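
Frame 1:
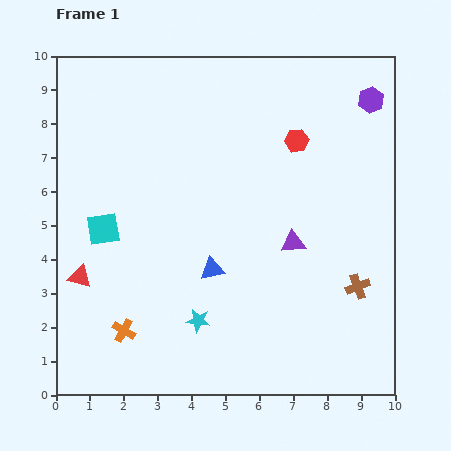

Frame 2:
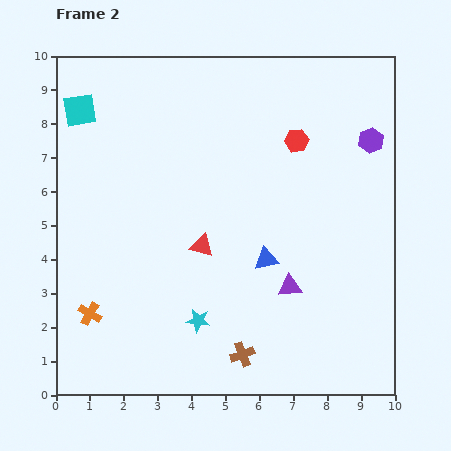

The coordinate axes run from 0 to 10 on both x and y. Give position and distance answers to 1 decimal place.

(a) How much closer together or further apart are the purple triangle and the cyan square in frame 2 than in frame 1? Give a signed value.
+2.5

Distance in frame 1: 5.6. Distance in frame 2: 8.1.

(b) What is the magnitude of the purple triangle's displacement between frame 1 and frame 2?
1.3

The purple triangle moved from (7.0, 4.5) to (6.9, 3.2), a distance of √(0.1² + 1.3²) ≈ 1.3.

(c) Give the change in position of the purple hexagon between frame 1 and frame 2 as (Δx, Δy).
(0.0, -1.2)

The purple hexagon was at (9.3, 8.7) in frame 1 and (9.3, 7.5) in frame 2.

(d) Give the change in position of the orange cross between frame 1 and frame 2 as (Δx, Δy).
(-1.0, 0.5)

The orange cross was at (2.0, 1.9) in frame 1 and (1.0, 2.4) in frame 2.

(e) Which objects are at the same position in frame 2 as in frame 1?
the red hexagon, the cyan star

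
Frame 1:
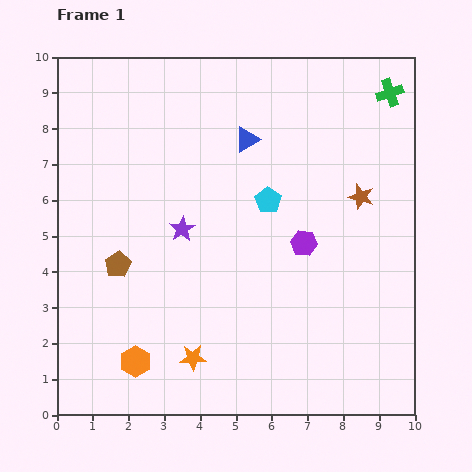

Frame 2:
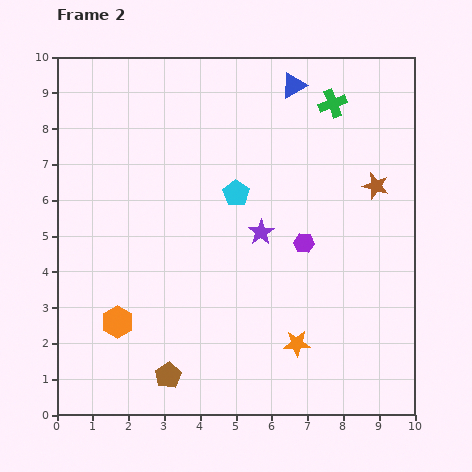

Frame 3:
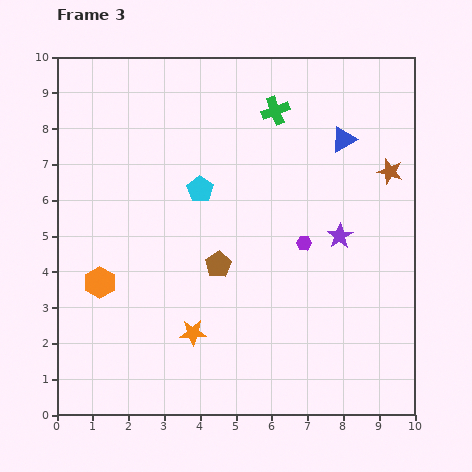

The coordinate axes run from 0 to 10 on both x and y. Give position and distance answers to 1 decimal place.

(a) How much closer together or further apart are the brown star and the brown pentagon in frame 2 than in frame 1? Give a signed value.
+0.8

Distance in frame 1: 7.1. Distance in frame 2: 7.9.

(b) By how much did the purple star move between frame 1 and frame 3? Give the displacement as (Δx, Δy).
(4.4, -0.2)

The purple star was at (3.5, 5.2) in frame 1 and (7.9, 5.0) in frame 3.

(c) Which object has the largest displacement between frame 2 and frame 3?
the brown pentagon

(moved 3.4; next 2.9)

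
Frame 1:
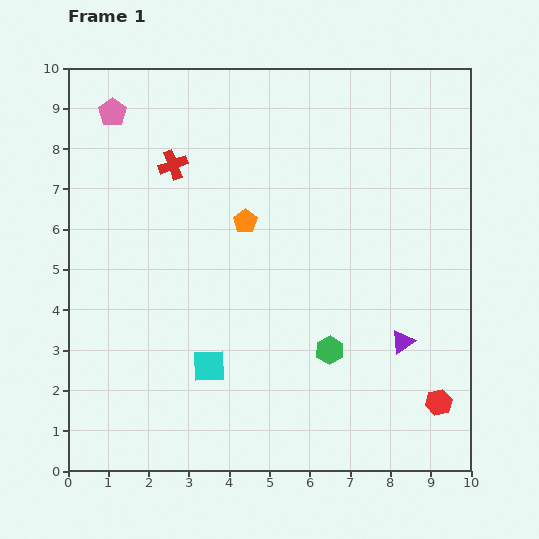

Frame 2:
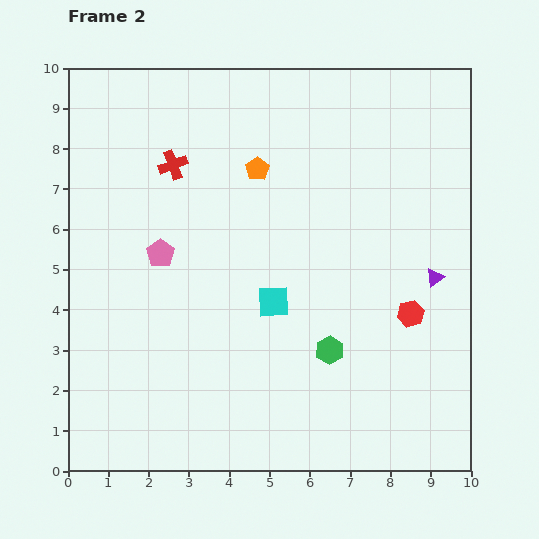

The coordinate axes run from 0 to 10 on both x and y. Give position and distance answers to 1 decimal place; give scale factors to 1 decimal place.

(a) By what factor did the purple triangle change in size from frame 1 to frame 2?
0.8×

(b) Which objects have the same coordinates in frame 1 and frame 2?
the red cross, the green hexagon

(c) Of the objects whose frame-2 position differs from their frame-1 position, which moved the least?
the orange pentagon

(moved 1.3)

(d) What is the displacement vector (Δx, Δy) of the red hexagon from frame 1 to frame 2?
(-0.7, 2.2)

The red hexagon was at (9.2, 1.7) in frame 1 and (8.5, 3.9) in frame 2.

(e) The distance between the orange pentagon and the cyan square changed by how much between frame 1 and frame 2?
-0.4

Distance in frame 1: 3.7. Distance in frame 2: 3.3.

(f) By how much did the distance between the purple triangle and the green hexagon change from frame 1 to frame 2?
+1.4

Distance in frame 1: 1.8. Distance in frame 2: 3.2.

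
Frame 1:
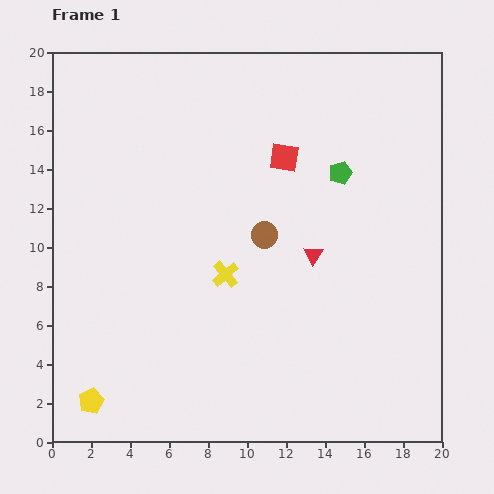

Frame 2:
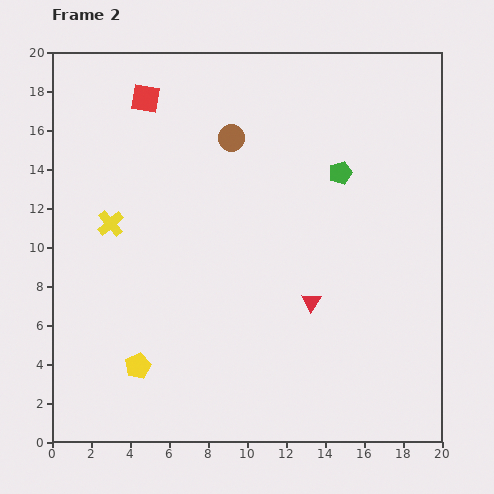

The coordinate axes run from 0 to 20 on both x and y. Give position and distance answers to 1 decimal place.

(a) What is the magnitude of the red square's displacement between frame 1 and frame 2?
7.7

The red square moved from (11.9, 14.6) to (4.8, 17.6), a distance of √(7.1² + 3.0²) ≈ 7.7.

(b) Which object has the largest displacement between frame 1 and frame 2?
the red square

(moved 7.7; next 6.4)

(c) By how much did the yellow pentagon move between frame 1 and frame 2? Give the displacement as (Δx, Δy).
(2.4, 1.8)

The yellow pentagon was at (2.0, 2.1) in frame 1 and (4.4, 3.9) in frame 2.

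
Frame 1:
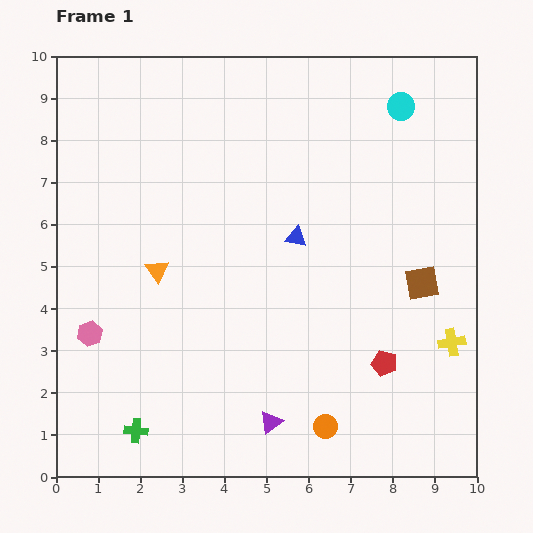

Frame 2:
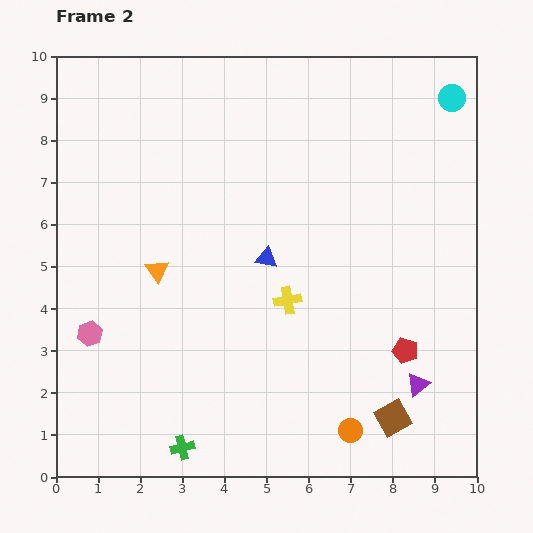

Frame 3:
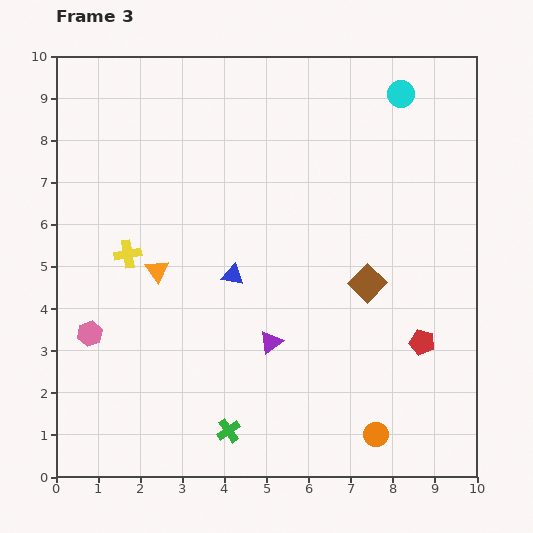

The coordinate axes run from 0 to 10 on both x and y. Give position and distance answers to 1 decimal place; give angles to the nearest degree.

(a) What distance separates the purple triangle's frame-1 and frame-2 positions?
3.6

The purple triangle moved from (5.1, 1.3) to (8.6, 2.2), a distance of √(3.5² + 0.9²) ≈ 3.6.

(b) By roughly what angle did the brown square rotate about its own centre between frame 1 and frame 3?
36° counter-clockwise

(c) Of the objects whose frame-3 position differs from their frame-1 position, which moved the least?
the cyan circle

(moved 0.3)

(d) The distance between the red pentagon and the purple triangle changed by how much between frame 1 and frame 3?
+0.6

Distance in frame 1: 3.0. Distance in frame 3: 3.6.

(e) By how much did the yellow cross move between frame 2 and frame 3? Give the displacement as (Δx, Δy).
(-3.8, 1.1)

The yellow cross was at (5.5, 4.2) in frame 2 and (1.7, 5.3) in frame 3.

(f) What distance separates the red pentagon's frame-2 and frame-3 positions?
0.4

The red pentagon moved from (8.3, 3.0) to (8.7, 3.2), a distance of √(0.4² + 0.2²) ≈ 0.4.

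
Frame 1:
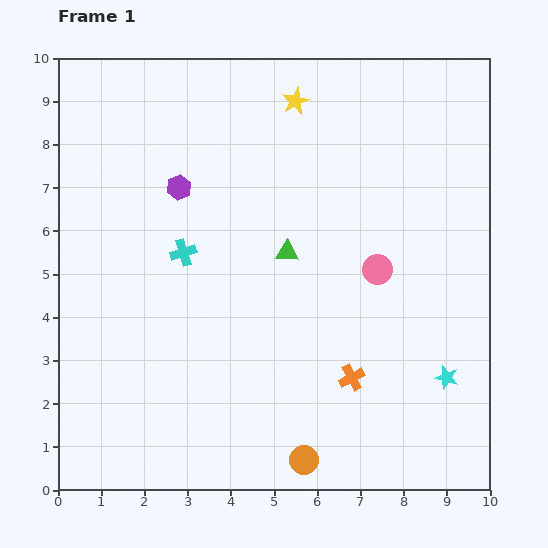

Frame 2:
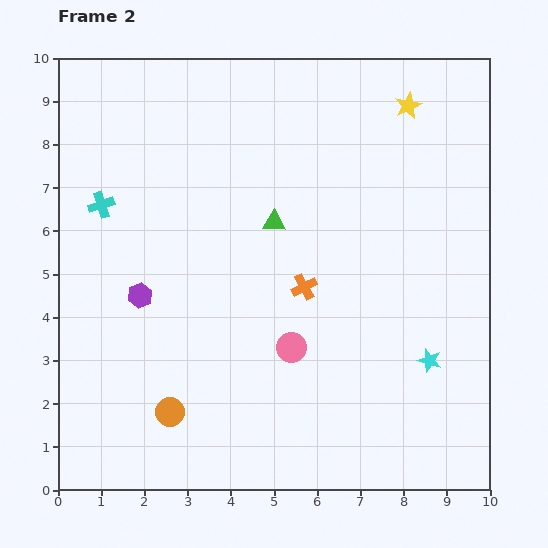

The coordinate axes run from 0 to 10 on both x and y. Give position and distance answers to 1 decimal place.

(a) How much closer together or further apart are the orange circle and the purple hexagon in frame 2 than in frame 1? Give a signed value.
-4.1

Distance in frame 1: 6.9. Distance in frame 2: 2.8.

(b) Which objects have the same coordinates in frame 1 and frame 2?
none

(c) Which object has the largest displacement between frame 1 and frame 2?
the orange circle

(moved 3.3; next 2.7)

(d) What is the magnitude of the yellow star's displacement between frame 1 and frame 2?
2.6

The yellow star moved from (5.5, 9.0) to (8.1, 8.9), a distance of √(2.6² + 0.1²) ≈ 2.6.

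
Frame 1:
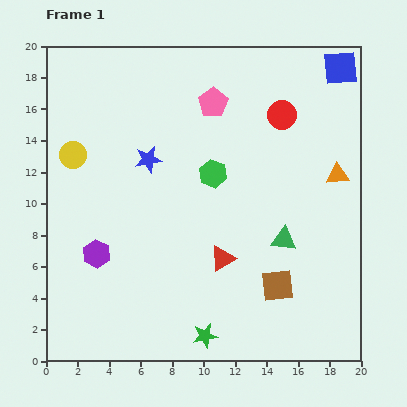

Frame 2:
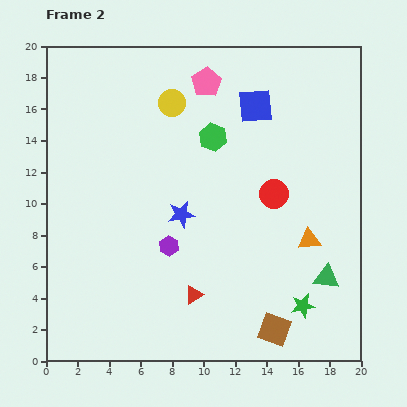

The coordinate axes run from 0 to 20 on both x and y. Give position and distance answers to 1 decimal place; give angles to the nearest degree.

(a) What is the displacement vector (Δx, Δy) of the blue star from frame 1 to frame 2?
(2.1, -3.5)

The blue star was at (6.5, 12.8) in frame 1 and (8.6, 9.3) in frame 2.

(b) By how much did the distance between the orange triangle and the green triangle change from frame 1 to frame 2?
-2.7

Distance in frame 1: 5.3. Distance in frame 2: 2.6.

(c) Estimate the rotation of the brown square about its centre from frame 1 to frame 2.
24° clockwise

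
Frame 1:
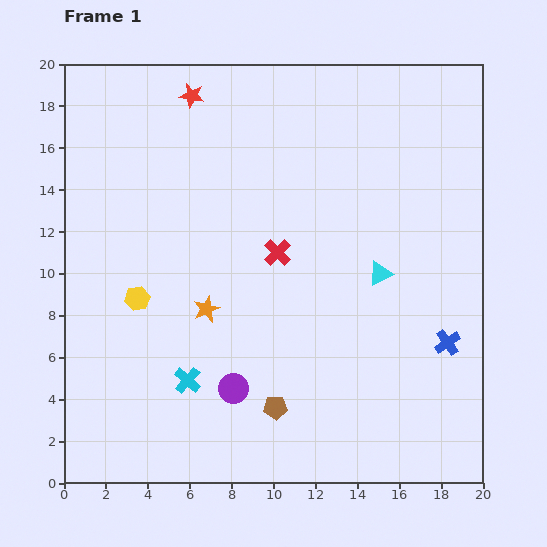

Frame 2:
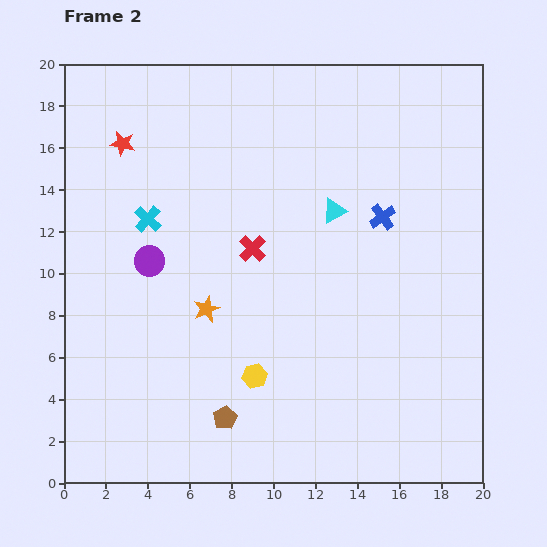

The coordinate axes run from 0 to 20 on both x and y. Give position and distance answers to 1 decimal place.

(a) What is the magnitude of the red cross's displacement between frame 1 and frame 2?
1.2

The red cross moved from (10.2, 11.0) to (9.0, 11.2), a distance of √(1.2² + 0.2²) ≈ 1.2.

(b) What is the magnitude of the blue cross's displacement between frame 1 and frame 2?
6.8

The blue cross moved from (18.3, 6.7) to (15.2, 12.7), a distance of √(3.1² + 6.0²) ≈ 6.8.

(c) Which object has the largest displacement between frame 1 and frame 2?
the cyan cross

(moved 7.9; next 7.3)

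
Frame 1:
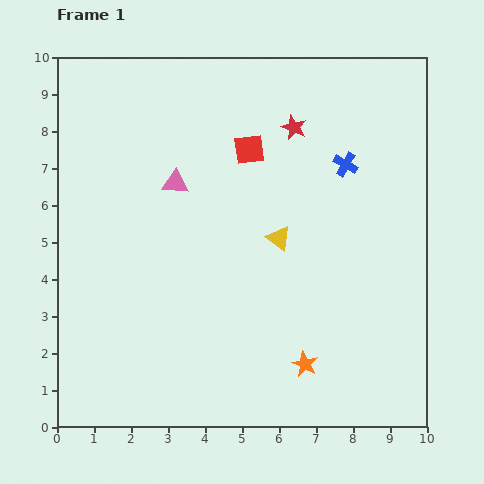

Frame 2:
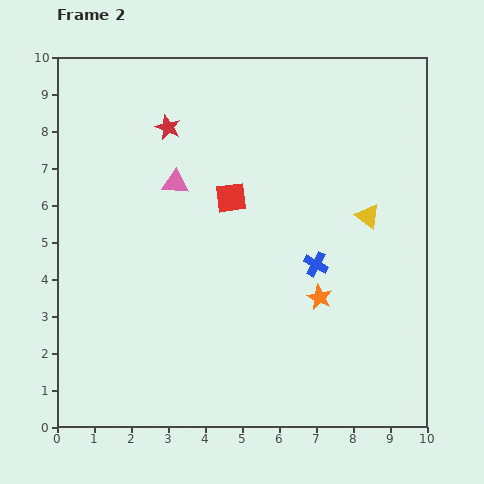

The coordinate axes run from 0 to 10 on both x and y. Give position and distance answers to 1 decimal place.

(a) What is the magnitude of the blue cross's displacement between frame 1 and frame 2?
2.8

The blue cross moved from (7.8, 7.1) to (7.0, 4.4), a distance of √(0.8² + 2.7²) ≈ 2.8.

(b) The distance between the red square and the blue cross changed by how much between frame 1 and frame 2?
+0.3

Distance in frame 1: 2.6. Distance in frame 2: 2.9.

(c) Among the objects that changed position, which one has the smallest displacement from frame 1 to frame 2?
the red square

(moved 1.4)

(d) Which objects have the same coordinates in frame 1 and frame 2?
the pink triangle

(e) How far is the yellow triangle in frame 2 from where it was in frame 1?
2.5

The yellow triangle moved from (6.0, 5.1) to (8.4, 5.7), a distance of √(2.4² + 0.6²) ≈ 2.5.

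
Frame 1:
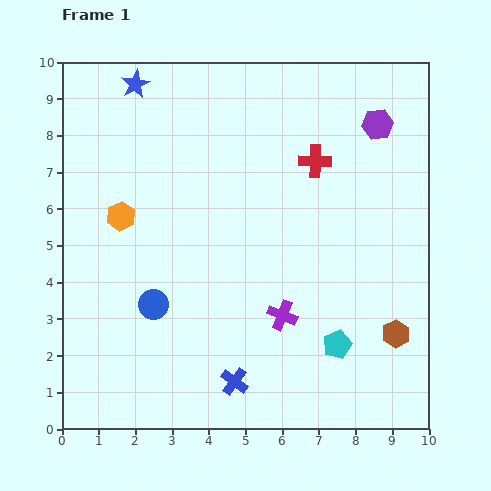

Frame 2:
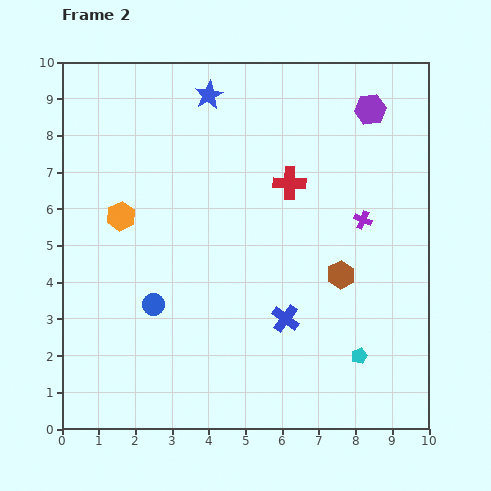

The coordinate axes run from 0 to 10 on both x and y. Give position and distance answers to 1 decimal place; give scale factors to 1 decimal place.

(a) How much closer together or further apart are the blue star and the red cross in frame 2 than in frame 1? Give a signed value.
-2.0

Distance in frame 1: 5.3. Distance in frame 2: 3.3.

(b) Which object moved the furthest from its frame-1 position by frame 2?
the purple cross

(moved 3.4; next 2.2)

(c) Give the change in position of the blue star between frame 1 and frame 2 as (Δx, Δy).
(2.0, -0.3)

The blue star was at (2.0, 9.4) in frame 1 and (4.0, 9.1) in frame 2.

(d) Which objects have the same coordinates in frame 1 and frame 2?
the orange hexagon, the blue circle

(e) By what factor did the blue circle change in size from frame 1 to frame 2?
0.7×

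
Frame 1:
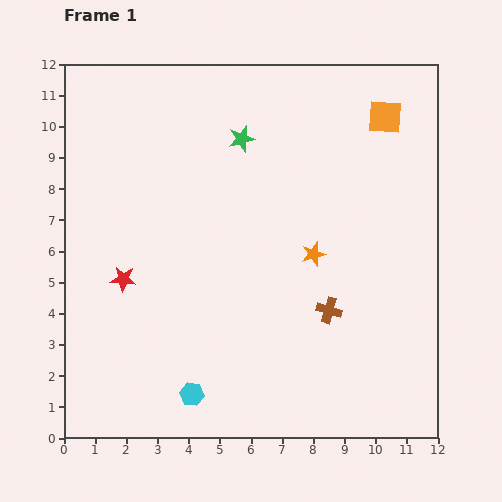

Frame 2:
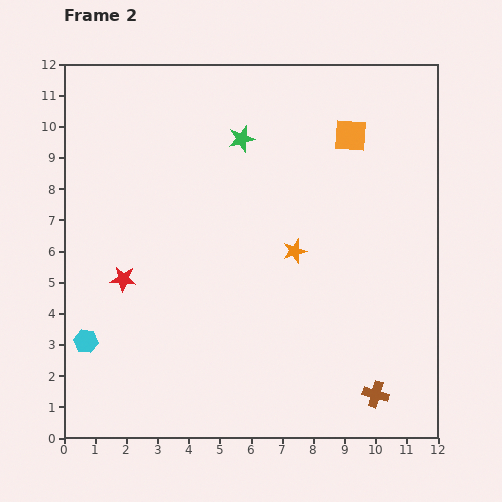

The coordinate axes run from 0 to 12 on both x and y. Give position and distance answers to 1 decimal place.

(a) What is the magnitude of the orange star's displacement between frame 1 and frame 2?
0.6

The orange star moved from (8.0, 5.9) to (7.4, 6.0), a distance of √(0.6² + 0.1²) ≈ 0.6.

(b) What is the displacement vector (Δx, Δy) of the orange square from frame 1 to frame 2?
(-1.1, -0.6)

The orange square was at (10.3, 10.3) in frame 1 and (9.2, 9.7) in frame 2.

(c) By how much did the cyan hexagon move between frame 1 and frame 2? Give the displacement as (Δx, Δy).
(-3.4, 1.7)

The cyan hexagon was at (4.1, 1.4) in frame 1 and (0.7, 3.1) in frame 2.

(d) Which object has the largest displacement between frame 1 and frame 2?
the cyan hexagon

(moved 3.8; next 3.1)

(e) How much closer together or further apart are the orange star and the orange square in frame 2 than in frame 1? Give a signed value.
-0.9

Distance in frame 1: 5.0. Distance in frame 2: 4.1.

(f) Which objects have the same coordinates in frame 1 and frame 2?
the red star, the green star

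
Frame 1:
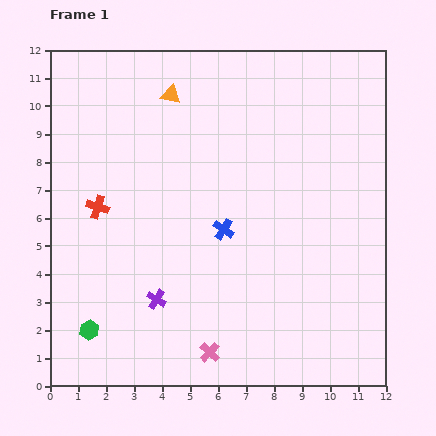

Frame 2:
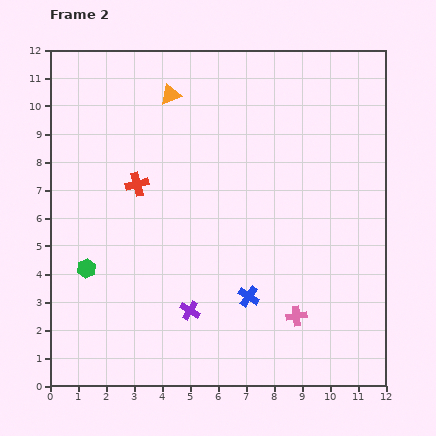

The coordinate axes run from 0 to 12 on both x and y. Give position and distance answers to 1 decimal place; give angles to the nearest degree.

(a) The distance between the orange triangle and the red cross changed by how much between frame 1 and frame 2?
-1.4

Distance in frame 1: 4.8. Distance in frame 2: 3.4.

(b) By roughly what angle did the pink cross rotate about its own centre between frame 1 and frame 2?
40° clockwise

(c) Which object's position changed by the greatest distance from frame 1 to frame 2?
the pink cross

(moved 3.4; next 2.6)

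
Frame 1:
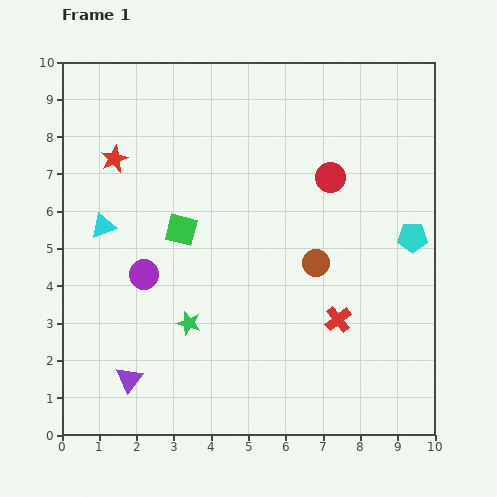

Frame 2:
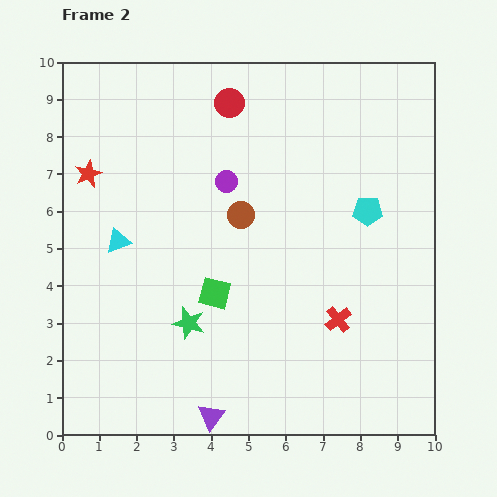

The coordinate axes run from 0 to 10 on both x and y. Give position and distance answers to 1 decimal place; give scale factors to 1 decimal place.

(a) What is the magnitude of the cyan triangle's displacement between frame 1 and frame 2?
0.6

The cyan triangle moved from (1.1, 5.6) to (1.5, 5.2), a distance of √(0.4² + 0.4²) ≈ 0.6.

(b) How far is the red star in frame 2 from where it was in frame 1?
0.8

The red star moved from (1.4, 7.4) to (0.7, 7.0), a distance of √(0.7² + 0.4²) ≈ 0.8.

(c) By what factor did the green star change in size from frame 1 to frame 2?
1.3×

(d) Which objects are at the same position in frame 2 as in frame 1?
the red cross, the green star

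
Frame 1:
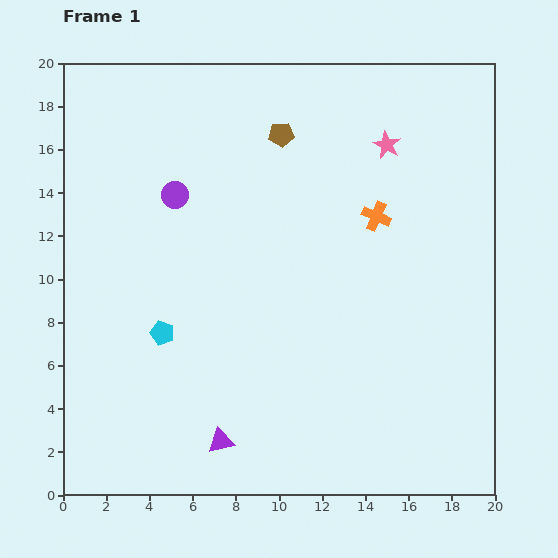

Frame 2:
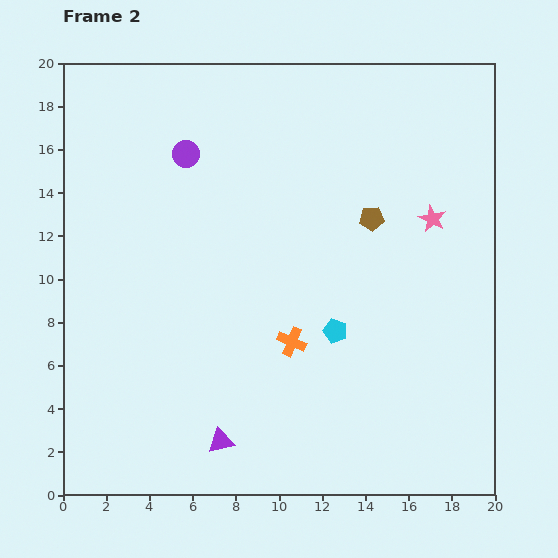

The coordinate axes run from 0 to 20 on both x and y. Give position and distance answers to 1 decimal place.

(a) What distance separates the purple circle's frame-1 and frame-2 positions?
2.0

The purple circle moved from (5.2, 13.9) to (5.7, 15.8), a distance of √(0.5² + 1.9²) ≈ 2.0.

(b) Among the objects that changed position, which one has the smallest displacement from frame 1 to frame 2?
the purple circle

(moved 2.0)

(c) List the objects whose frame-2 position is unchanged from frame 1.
the purple triangle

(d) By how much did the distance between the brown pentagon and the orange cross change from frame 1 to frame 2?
+1.0

Distance in frame 1: 5.8. Distance in frame 2: 6.8.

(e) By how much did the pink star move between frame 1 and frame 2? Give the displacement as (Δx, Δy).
(2.1, -3.4)

The pink star was at (15.0, 16.2) in frame 1 and (17.1, 12.8) in frame 2.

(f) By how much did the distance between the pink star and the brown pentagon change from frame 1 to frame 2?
-2.1

Distance in frame 1: 4.9. Distance in frame 2: 2.8.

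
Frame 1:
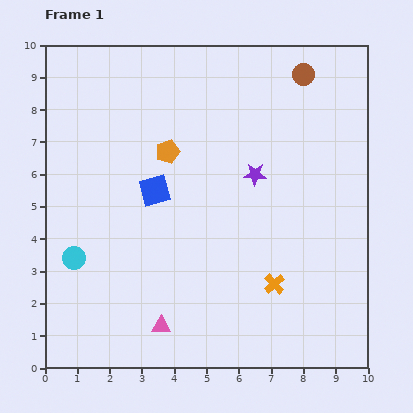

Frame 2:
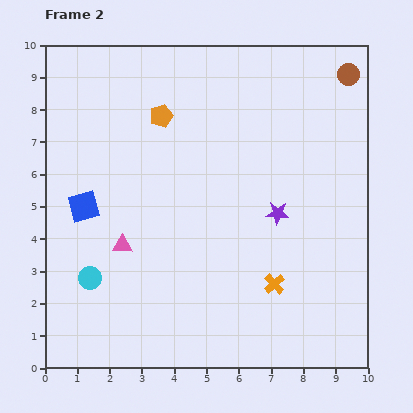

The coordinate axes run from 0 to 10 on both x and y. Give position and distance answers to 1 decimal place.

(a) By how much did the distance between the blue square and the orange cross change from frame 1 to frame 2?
+1.7

Distance in frame 1: 4.7. Distance in frame 2: 6.4.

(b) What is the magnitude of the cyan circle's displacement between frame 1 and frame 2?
0.8

The cyan circle moved from (0.9, 3.4) to (1.4, 2.8), a distance of √(0.5² + 0.6²) ≈ 0.8.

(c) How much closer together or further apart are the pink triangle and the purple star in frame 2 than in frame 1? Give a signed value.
-0.6

Distance in frame 1: 5.5. Distance in frame 2: 4.9.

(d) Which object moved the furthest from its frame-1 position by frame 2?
the pink triangle

(moved 2.8; next 2.3)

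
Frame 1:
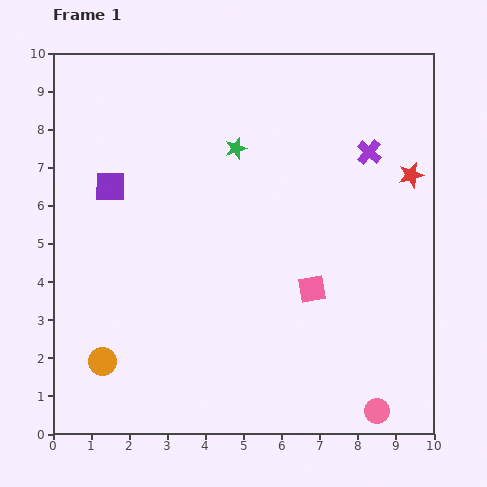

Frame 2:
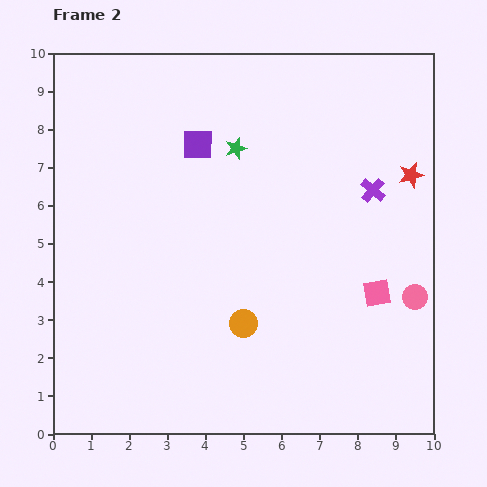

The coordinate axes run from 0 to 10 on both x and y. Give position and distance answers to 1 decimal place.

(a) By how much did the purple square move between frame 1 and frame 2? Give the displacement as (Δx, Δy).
(2.3, 1.1)

The purple square was at (1.5, 6.5) in frame 1 and (3.8, 7.6) in frame 2.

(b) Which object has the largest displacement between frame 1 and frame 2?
the orange circle

(moved 3.8; next 3.2)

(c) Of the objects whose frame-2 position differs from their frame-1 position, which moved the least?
the purple cross

(moved 1.0)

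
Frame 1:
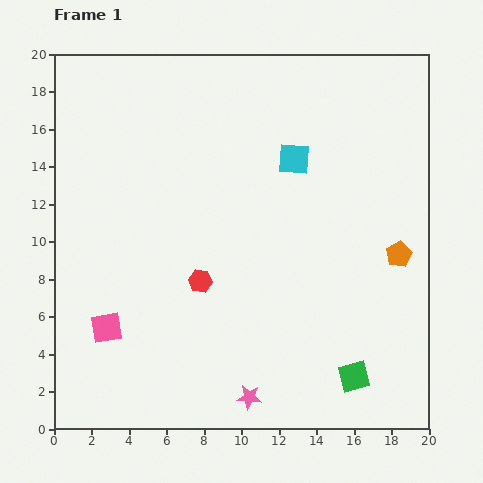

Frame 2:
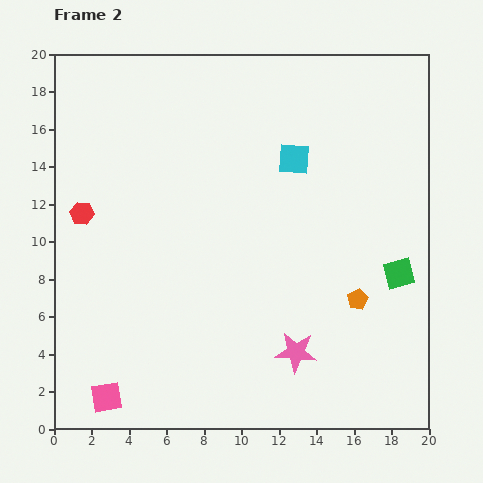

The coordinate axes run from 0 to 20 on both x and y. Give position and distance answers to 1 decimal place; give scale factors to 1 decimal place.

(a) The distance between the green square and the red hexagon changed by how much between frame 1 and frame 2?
+7.5

Distance in frame 1: 9.7. Distance in frame 2: 17.2.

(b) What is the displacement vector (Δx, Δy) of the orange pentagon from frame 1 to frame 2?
(-2.2, -2.4)

The orange pentagon was at (18.4, 9.3) in frame 1 and (16.2, 6.9) in frame 2.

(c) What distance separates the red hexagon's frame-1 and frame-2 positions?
7.3

The red hexagon moved from (7.8, 7.9) to (1.5, 11.5), a distance of √(6.3² + 3.6²) ≈ 7.3.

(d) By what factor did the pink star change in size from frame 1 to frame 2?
1.7×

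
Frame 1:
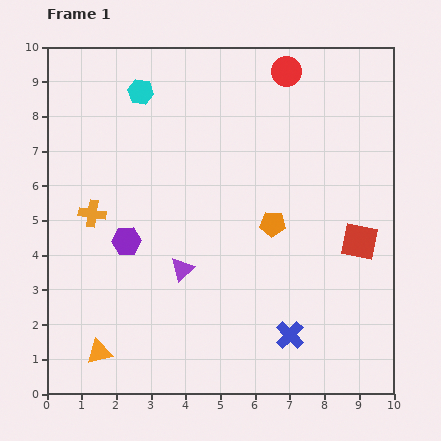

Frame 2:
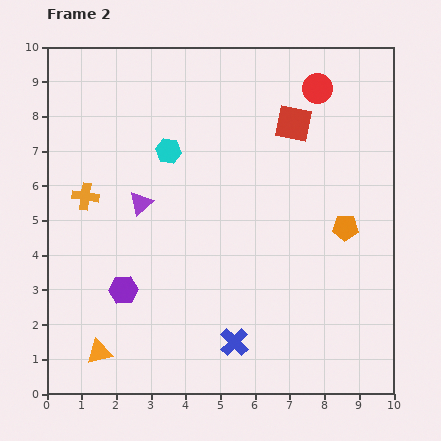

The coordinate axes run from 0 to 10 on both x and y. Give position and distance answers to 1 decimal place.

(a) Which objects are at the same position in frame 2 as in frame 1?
the orange triangle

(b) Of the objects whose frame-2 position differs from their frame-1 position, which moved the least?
the orange cross

(moved 0.5)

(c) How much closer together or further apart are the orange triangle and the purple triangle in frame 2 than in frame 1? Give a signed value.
+1.1

Distance in frame 1: 3.4. Distance in frame 2: 4.5.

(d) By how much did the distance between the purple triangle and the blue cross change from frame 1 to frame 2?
+1.2

Distance in frame 1: 3.6. Distance in frame 2: 4.8.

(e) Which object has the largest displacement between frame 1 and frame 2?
the red square

(moved 3.9; next 2.2)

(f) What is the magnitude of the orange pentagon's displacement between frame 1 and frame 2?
2.1

The orange pentagon moved from (6.5, 4.9) to (8.6, 4.8), a distance of √(2.1² + 0.1²) ≈ 2.1.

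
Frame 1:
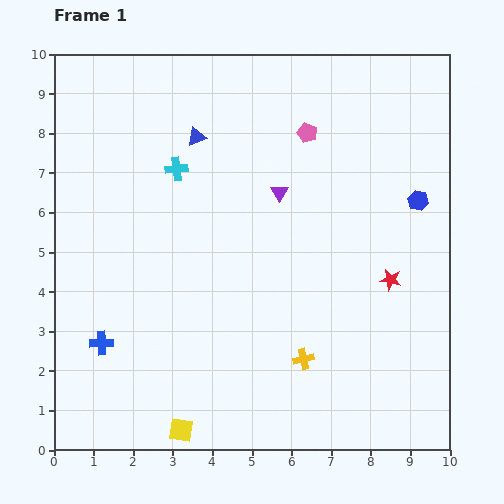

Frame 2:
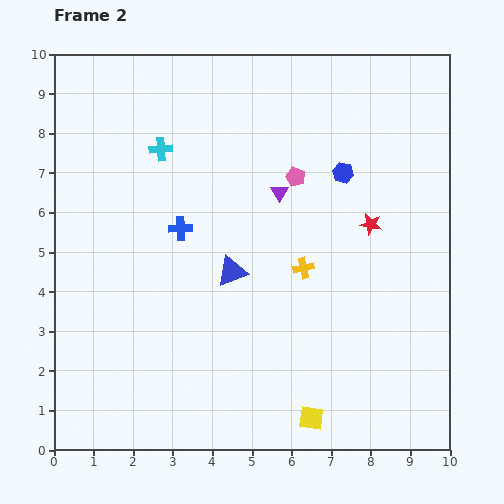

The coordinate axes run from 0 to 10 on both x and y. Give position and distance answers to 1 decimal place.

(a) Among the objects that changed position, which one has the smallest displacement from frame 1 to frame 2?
the cyan cross

(moved 0.6)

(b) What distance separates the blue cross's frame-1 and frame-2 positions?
3.5

The blue cross moved from (1.2, 2.7) to (3.2, 5.6), a distance of √(2.0² + 2.9²) ≈ 3.5.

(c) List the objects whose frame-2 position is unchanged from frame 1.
the purple triangle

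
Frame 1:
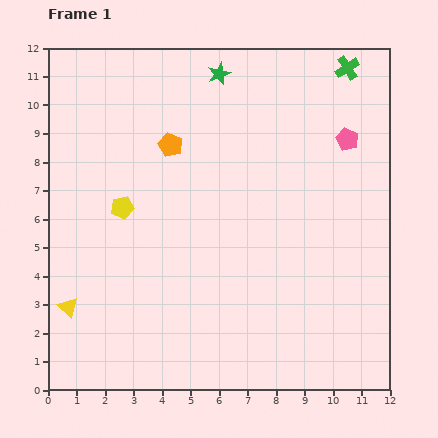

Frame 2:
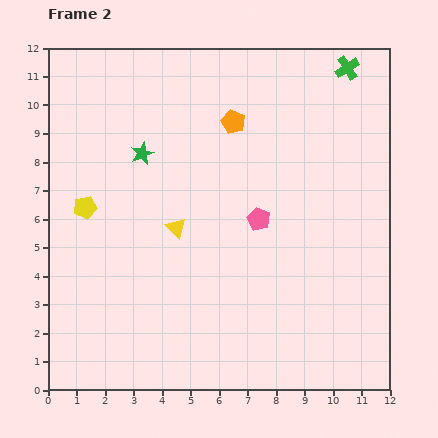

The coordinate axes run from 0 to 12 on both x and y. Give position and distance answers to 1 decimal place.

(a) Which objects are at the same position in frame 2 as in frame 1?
the green cross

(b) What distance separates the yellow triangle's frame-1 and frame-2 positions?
4.7

The yellow triangle moved from (0.7, 2.9) to (4.5, 5.7), a distance of √(3.8² + 2.8²) ≈ 4.7.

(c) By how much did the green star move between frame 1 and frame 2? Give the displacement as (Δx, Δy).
(-2.7, -2.8)

The green star was at (6.0, 11.1) in frame 1 and (3.3, 8.3) in frame 2.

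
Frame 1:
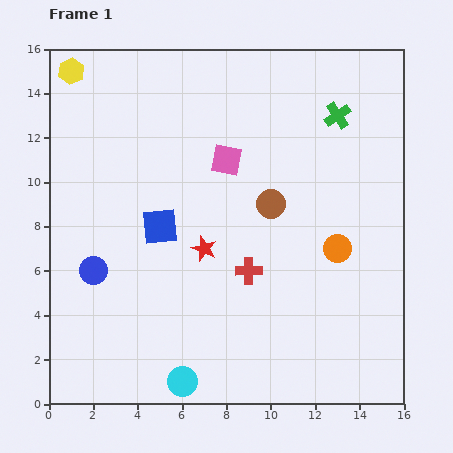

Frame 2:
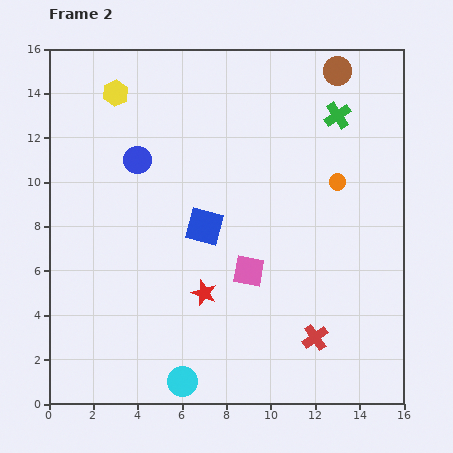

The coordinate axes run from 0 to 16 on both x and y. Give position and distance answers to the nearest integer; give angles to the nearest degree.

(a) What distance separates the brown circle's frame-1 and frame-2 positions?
7

The brown circle moved from (10, 9) to (13, 15), a distance of √(3² + 6²) ≈ 7.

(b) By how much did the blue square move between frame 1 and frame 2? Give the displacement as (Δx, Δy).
(2, 0)

The blue square was at (5, 8) in frame 1 and (7, 8) in frame 2.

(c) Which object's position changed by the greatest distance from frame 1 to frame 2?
the brown circle

(moved 7; next 5)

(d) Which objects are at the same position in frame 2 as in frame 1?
the cyan circle, the green cross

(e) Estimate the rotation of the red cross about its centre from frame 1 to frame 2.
35° counter-clockwise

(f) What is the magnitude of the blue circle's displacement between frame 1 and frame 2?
5

The blue circle moved from (2, 6) to (4, 11), a distance of √(2² + 5²) ≈ 5.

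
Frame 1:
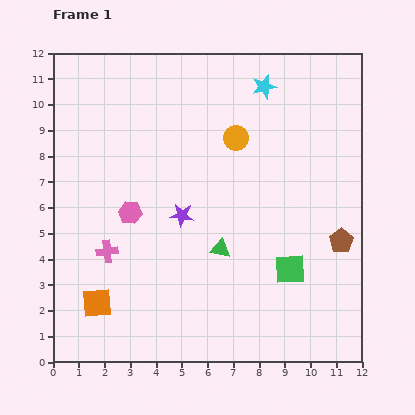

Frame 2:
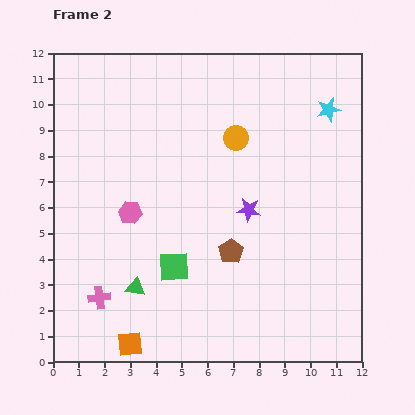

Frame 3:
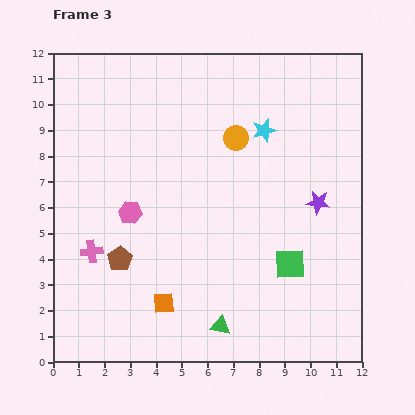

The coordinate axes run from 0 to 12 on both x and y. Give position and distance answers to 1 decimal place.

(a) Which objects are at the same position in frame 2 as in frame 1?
the pink hexagon, the orange circle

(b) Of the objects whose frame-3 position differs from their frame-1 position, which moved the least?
the green square

(moved 0.2)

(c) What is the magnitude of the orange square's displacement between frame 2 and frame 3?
2.1

The orange square moved from (3.0, 0.7) to (4.3, 2.3), a distance of √(1.3² + 1.6²) ≈ 2.1.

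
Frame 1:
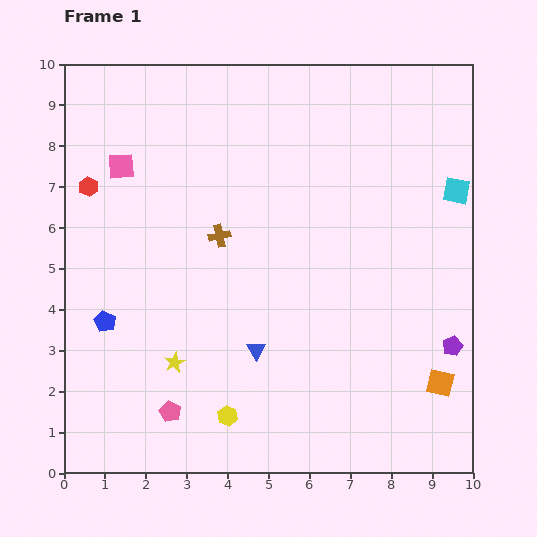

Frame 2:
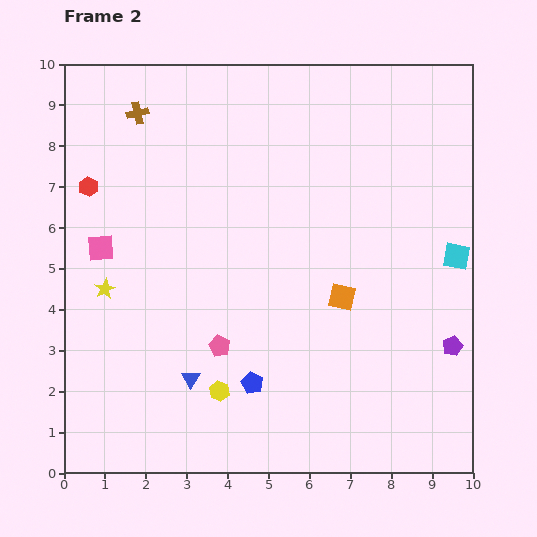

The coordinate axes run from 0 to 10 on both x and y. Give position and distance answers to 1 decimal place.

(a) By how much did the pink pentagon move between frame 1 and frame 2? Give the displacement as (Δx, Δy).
(1.2, 1.6)

The pink pentagon was at (2.6, 1.5) in frame 1 and (3.8, 3.1) in frame 2.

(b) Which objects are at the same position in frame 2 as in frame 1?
the red hexagon, the purple pentagon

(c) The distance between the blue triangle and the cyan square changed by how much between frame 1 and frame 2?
+0.9

Distance in frame 1: 6.3. Distance in frame 2: 7.2.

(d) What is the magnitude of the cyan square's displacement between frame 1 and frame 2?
1.6

The cyan square moved from (9.6, 6.9) to (9.6, 5.3), a distance of √(0.0² + 1.6²) ≈ 1.6.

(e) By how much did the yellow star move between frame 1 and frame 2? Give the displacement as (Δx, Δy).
(-1.7, 1.8)

The yellow star was at (2.7, 2.7) in frame 1 and (1.0, 4.5) in frame 2.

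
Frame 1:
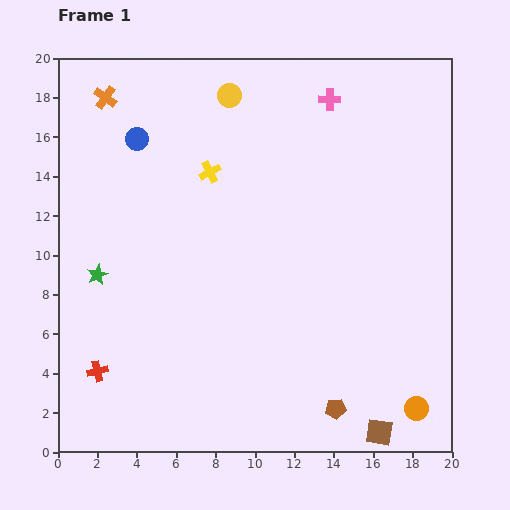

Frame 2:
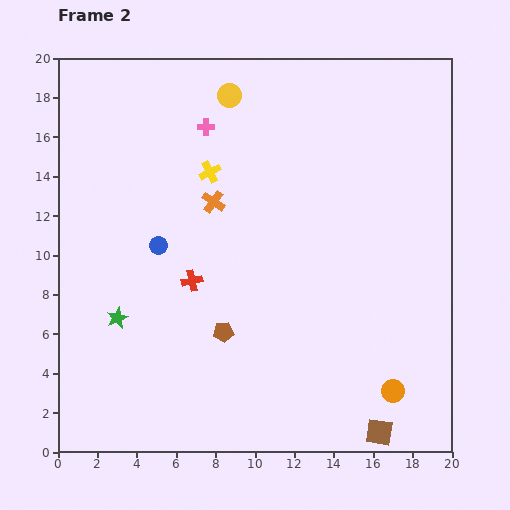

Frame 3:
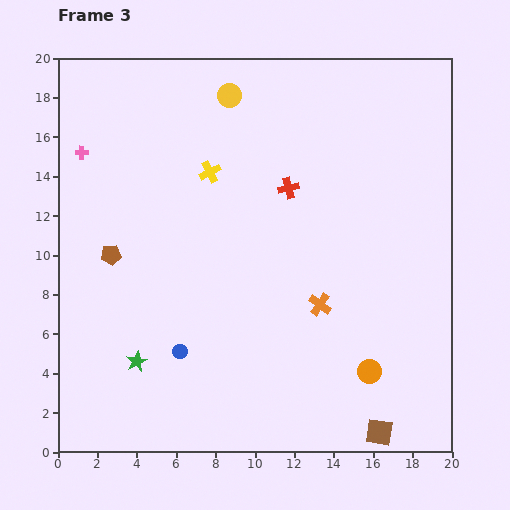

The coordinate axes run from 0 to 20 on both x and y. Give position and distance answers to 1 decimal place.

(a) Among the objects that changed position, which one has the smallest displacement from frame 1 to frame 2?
the orange circle

(moved 1.5)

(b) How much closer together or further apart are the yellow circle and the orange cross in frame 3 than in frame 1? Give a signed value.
+5.3

Distance in frame 1: 6.3. Distance in frame 3: 11.6.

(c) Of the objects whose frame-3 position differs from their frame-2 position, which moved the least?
the orange circle

(moved 1.6)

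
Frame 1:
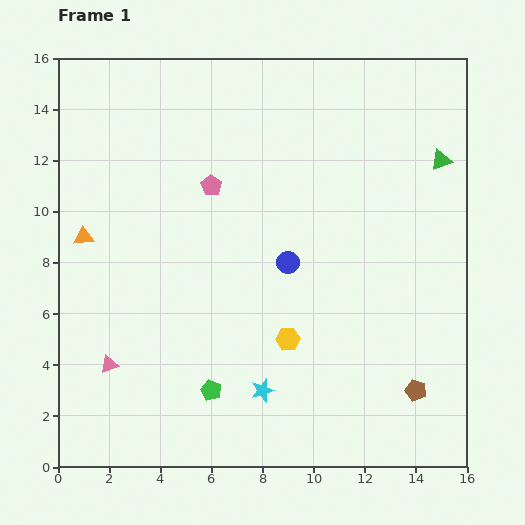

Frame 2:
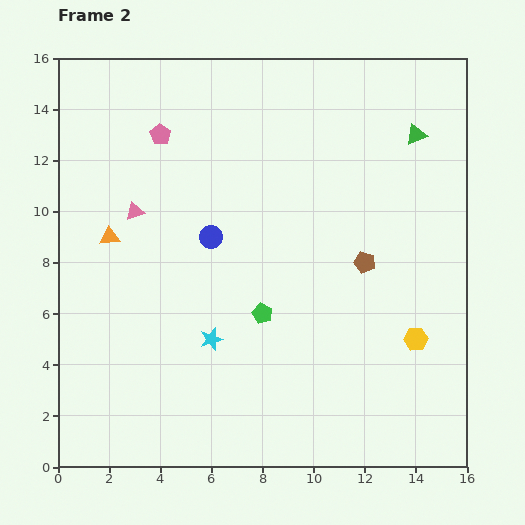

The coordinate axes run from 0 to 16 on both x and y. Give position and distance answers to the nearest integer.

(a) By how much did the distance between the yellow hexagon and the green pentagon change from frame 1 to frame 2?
+2

Distance in frame 1: 4. Distance in frame 2: 6.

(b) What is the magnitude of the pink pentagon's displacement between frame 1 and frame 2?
3

The pink pentagon moved from (6, 11) to (4, 13), a distance of √(2² + 2²) ≈ 3.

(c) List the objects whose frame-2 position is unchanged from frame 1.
none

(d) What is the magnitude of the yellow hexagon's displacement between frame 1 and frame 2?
5

The yellow hexagon moved from (9, 5) to (14, 5), a distance of √(5² + 0²) ≈ 5.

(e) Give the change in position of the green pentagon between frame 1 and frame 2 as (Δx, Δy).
(2, 3)

The green pentagon was at (6, 3) in frame 1 and (8, 6) in frame 2.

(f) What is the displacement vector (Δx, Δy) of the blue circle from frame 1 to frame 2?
(-3, 1)

The blue circle was at (9, 8) in frame 1 and (6, 9) in frame 2.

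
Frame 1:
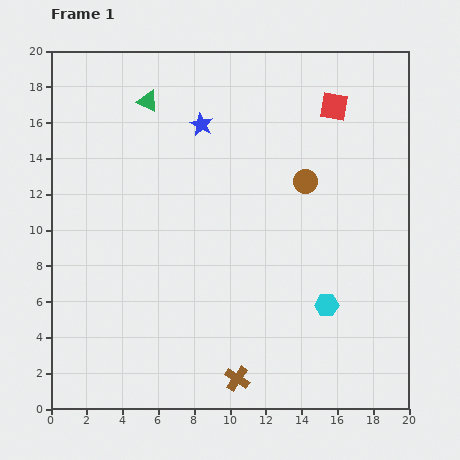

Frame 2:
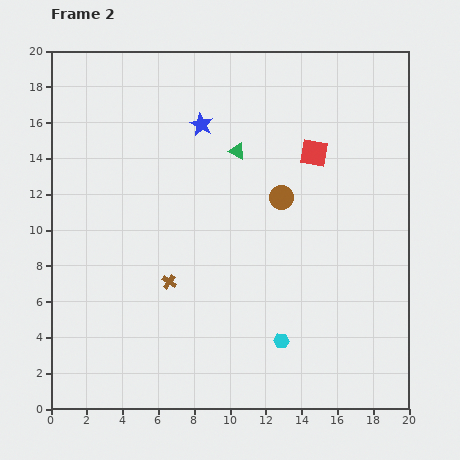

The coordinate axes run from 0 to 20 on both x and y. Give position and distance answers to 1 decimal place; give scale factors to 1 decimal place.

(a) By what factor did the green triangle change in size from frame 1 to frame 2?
0.8×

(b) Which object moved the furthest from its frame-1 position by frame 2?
the brown cross

(moved 6.6; next 5.7)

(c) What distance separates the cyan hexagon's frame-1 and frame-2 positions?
3.2

The cyan hexagon moved from (15.4, 5.8) to (12.9, 3.8), a distance of √(2.5² + 2.0²) ≈ 3.2.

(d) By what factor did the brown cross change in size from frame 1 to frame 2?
0.6×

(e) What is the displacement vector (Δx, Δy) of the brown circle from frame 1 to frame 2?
(-1.3, -0.9)

The brown circle was at (14.2, 12.7) in frame 1 and (12.9, 11.8) in frame 2.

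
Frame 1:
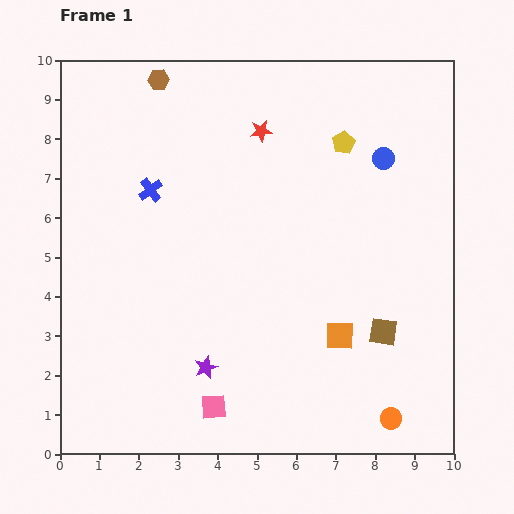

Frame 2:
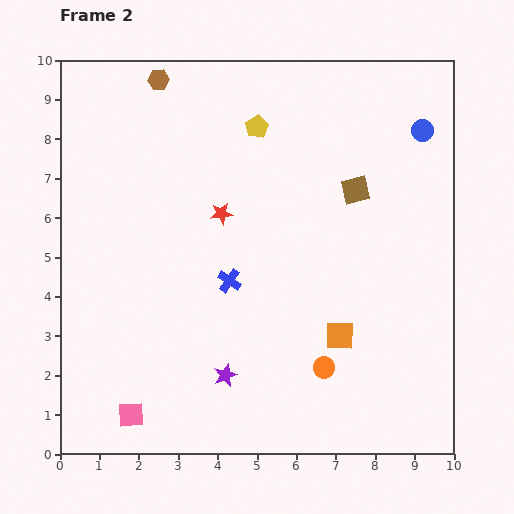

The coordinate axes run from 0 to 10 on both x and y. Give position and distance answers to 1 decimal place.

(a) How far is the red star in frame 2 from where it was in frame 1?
2.3

The red star moved from (5.1, 8.2) to (4.1, 6.1), a distance of √(1.0² + 2.1²) ≈ 2.3.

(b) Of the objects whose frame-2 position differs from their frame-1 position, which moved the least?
the purple star

(moved 0.5)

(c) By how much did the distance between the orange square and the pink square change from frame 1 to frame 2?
+2.0

Distance in frame 1: 3.7. Distance in frame 2: 5.7.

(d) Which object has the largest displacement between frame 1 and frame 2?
the brown square

(moved 3.7; next 3.0)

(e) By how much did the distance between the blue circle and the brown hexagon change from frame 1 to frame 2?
+0.8

Distance in frame 1: 6.0. Distance in frame 2: 6.8.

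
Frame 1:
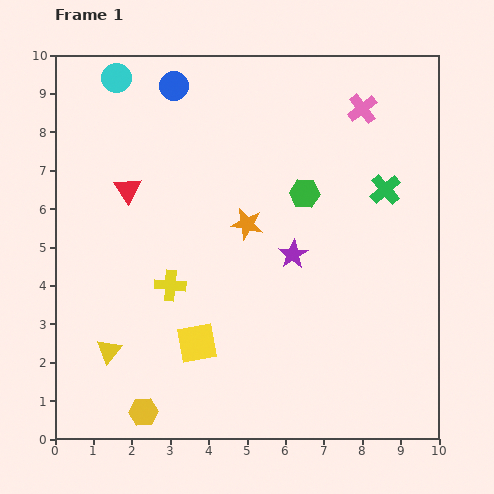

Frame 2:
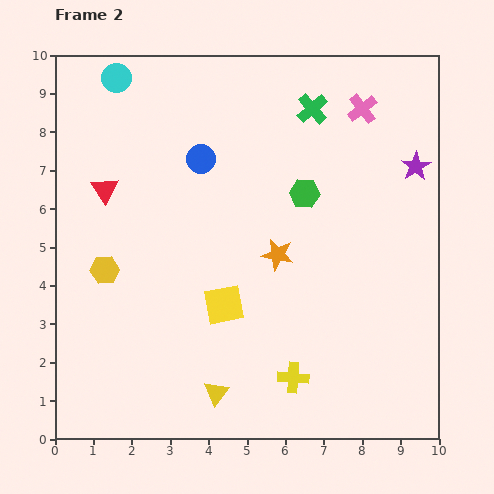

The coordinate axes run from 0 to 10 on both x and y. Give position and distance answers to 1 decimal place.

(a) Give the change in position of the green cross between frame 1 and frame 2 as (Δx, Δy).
(-1.9, 2.1)

The green cross was at (8.6, 6.5) in frame 1 and (6.7, 8.6) in frame 2.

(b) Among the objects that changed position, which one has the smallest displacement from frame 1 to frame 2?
the red triangle

(moved 0.6)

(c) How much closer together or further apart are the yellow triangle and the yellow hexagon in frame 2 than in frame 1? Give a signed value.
+2.5

Distance in frame 1: 1.8. Distance in frame 2: 4.3.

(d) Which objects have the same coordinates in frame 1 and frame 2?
the cyan circle, the green hexagon, the pink cross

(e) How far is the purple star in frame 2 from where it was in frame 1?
3.9

The purple star moved from (6.2, 4.8) to (9.4, 7.1), a distance of √(3.2² + 2.3²) ≈ 3.9.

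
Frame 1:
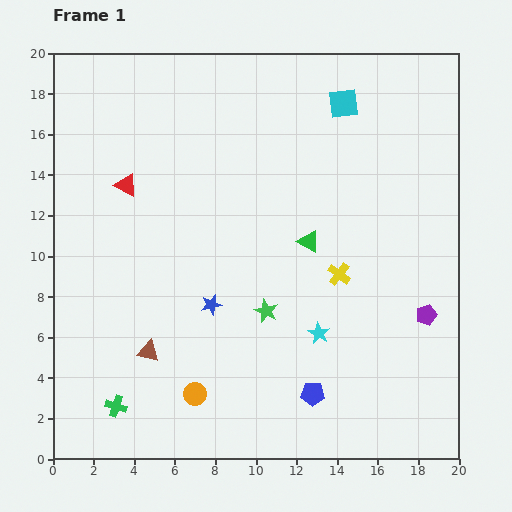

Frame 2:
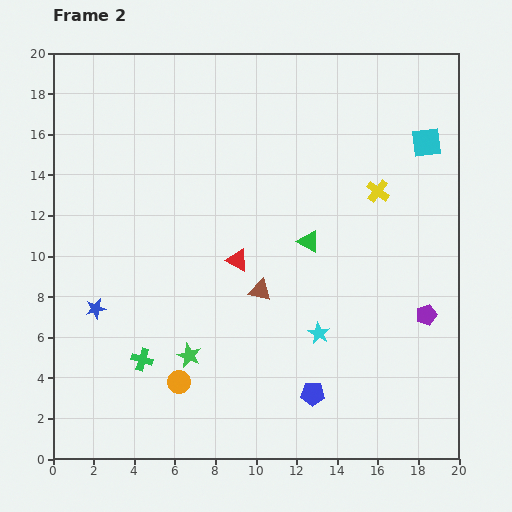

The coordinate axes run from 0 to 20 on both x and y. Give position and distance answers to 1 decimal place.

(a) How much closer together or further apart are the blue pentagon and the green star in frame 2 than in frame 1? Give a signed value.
+1.7

Distance in frame 1: 4.7. Distance in frame 2: 6.4.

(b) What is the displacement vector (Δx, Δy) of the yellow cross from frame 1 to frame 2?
(1.9, 4.1)

The yellow cross was at (14.1, 9.1) in frame 1 and (16.0, 13.2) in frame 2.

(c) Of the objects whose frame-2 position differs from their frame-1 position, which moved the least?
the orange circle

(moved 1.0)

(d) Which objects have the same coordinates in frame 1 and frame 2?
the blue pentagon, the green triangle, the purple pentagon, the cyan star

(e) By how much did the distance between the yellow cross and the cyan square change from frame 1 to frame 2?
-5.0

Distance in frame 1: 8.4. Distance in frame 2: 3.4.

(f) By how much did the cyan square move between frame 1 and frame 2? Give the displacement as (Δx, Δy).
(4.1, -1.9)

The cyan square was at (14.3, 17.5) in frame 1 and (18.4, 15.6) in frame 2.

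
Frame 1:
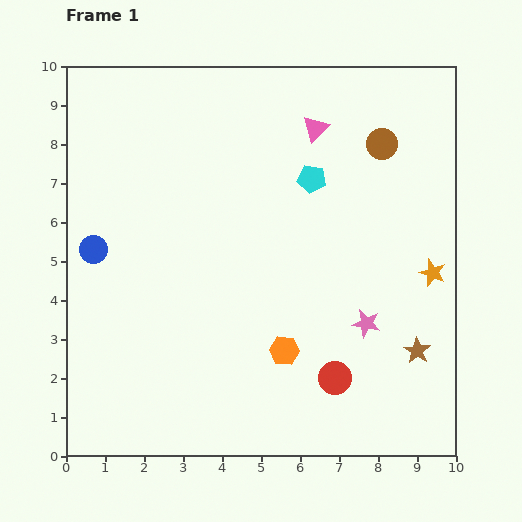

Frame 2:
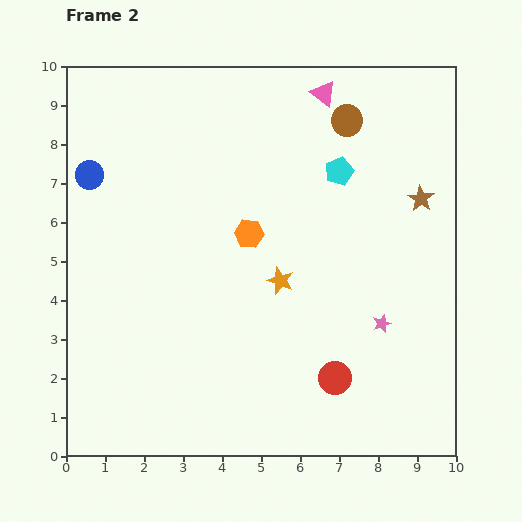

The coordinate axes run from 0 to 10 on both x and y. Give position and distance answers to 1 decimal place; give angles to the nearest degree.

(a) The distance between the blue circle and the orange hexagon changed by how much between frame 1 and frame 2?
-1.1

Distance in frame 1: 5.5. Distance in frame 2: 4.4.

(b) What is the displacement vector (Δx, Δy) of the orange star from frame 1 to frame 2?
(-3.9, -0.2)

The orange star was at (9.4, 4.7) in frame 1 and (5.5, 4.5) in frame 2.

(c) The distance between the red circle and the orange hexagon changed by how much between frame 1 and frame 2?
+2.8

Distance in frame 1: 1.5. Distance in frame 2: 4.3.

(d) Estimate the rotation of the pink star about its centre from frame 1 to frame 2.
30° counter-clockwise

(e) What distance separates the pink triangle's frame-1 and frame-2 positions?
0.9

The pink triangle moved from (6.4, 8.4) to (6.6, 9.3), a distance of √(0.2² + 0.9²) ≈ 0.9.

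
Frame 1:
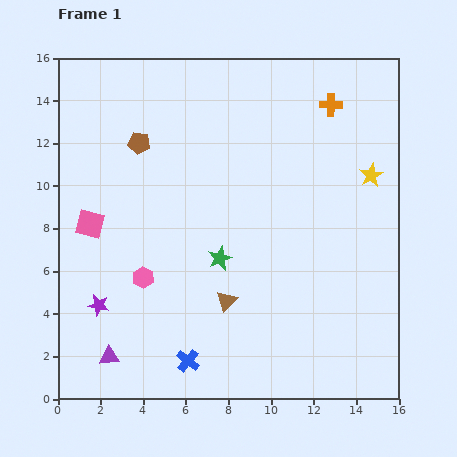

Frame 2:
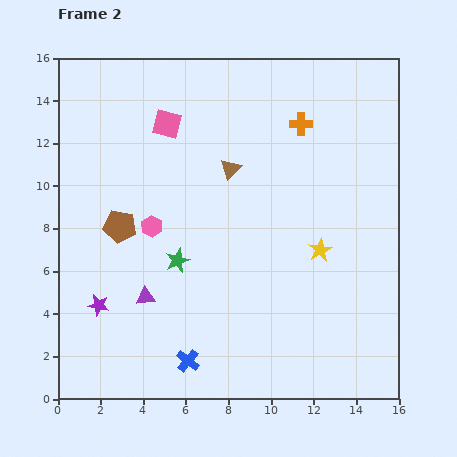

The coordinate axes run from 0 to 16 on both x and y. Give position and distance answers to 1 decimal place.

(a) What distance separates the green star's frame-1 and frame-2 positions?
2.0

The green star moved from (7.6, 6.6) to (5.6, 6.5), a distance of √(2.0² + 0.1²) ≈ 2.0.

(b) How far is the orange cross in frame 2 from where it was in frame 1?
1.7

The orange cross moved from (12.8, 13.8) to (11.4, 12.9), a distance of √(1.4² + 0.9²) ≈ 1.7.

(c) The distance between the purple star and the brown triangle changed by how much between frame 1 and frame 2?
+2.9

Distance in frame 1: 6.0. Distance in frame 2: 8.9.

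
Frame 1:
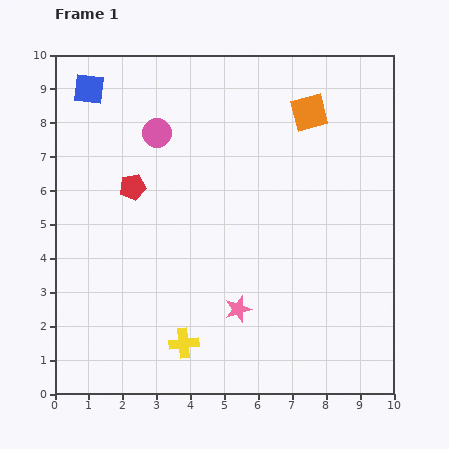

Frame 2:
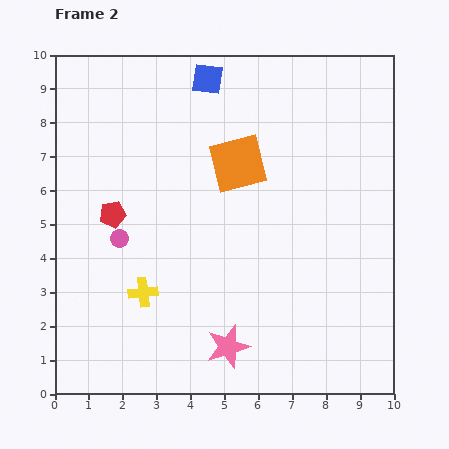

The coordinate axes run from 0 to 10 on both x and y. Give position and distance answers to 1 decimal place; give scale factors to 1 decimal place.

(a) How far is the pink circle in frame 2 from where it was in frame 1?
3.3

The pink circle moved from (3.0, 7.7) to (1.9, 4.6), a distance of √(1.1² + 3.1²) ≈ 3.3.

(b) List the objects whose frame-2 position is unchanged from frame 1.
none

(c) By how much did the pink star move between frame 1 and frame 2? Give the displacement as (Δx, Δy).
(-0.3, -1.1)

The pink star was at (5.4, 2.5) in frame 1 and (5.1, 1.4) in frame 2.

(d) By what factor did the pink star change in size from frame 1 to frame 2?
1.7×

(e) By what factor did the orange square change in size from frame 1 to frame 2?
1.5×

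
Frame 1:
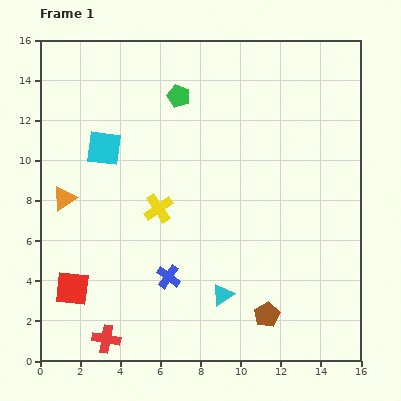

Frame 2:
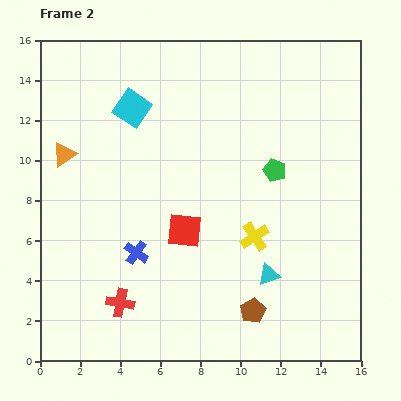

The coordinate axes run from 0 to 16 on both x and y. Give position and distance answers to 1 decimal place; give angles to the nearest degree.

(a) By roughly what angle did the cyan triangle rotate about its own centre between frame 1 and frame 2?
16° clockwise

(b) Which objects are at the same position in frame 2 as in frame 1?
none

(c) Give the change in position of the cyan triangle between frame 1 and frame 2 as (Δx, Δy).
(2.3, 1.0)

The cyan triangle was at (9.1, 3.3) in frame 1 and (11.4, 4.3) in frame 2.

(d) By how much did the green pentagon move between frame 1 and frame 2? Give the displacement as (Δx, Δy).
(4.8, -3.7)

The green pentagon was at (6.9, 13.2) in frame 1 and (11.7, 9.5) in frame 2.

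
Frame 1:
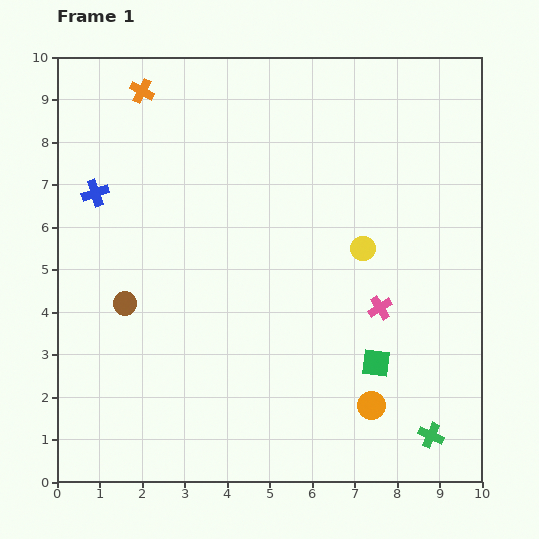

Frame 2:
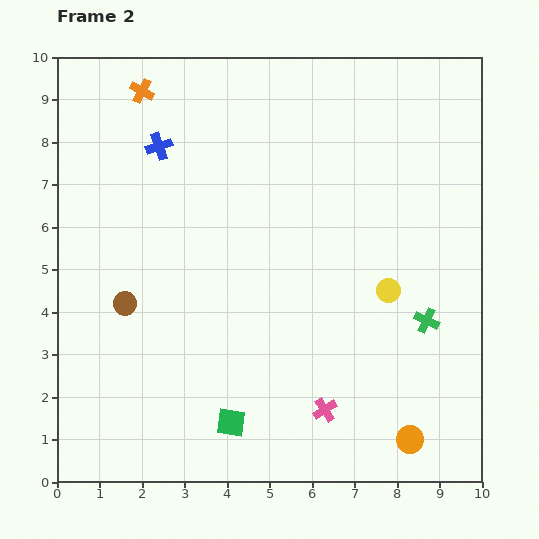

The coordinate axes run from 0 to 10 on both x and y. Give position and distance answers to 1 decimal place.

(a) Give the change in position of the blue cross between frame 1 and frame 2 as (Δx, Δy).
(1.5, 1.1)

The blue cross was at (0.9, 6.8) in frame 1 and (2.4, 7.9) in frame 2.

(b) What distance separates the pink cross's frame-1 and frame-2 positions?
2.7

The pink cross moved from (7.6, 4.1) to (6.3, 1.7), a distance of √(1.3² + 2.4²) ≈ 2.7.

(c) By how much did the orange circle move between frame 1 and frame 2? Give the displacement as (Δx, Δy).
(0.9, -0.8)

The orange circle was at (7.4, 1.8) in frame 1 and (8.3, 1.0) in frame 2.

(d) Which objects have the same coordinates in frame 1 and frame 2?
the orange cross, the brown circle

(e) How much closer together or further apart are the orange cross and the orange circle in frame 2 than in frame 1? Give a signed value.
+1.1

Distance in frame 1: 9.2. Distance in frame 2: 10.3.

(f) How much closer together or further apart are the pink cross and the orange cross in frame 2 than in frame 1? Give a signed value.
+1.0

Distance in frame 1: 7.6. Distance in frame 2: 8.6.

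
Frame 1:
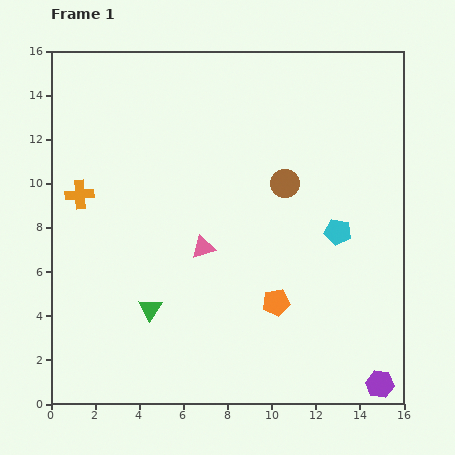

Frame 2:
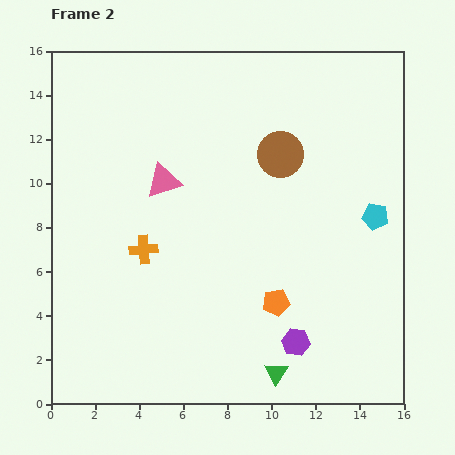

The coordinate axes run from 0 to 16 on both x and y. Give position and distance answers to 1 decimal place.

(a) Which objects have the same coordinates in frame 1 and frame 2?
the orange pentagon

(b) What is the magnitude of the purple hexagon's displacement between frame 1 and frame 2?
4.2

The purple hexagon moved from (14.9, 0.9) to (11.1, 2.8), a distance of √(3.8² + 1.9²) ≈ 4.2.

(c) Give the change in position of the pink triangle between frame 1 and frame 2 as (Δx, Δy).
(-1.8, 3.0)

The pink triangle was at (6.9, 7.1) in frame 1 and (5.1, 10.1) in frame 2.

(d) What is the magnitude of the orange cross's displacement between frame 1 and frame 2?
3.8

The orange cross moved from (1.3, 9.5) to (4.2, 7.0), a distance of √(2.9² + 2.5²) ≈ 3.8.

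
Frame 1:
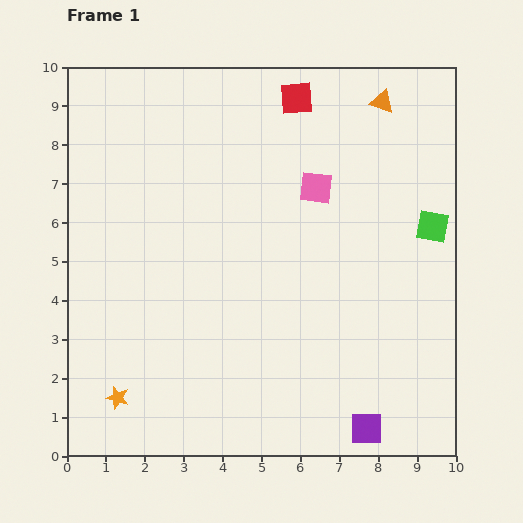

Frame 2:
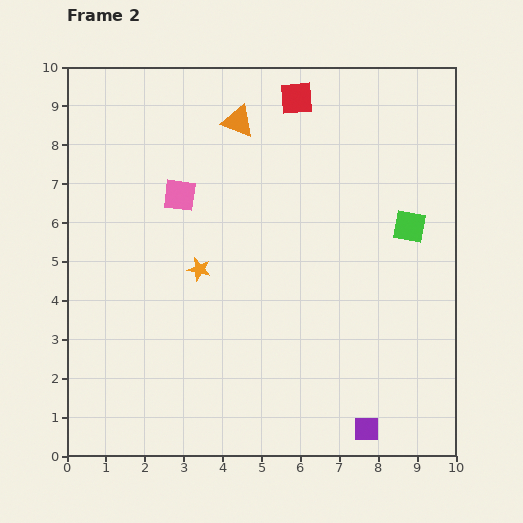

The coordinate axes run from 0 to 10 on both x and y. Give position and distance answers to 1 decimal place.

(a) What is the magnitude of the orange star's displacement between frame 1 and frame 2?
3.9

The orange star moved from (1.3, 1.5) to (3.4, 4.8), a distance of √(2.1² + 3.3²) ≈ 3.9.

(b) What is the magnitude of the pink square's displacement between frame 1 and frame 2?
3.5

The pink square moved from (6.4, 6.9) to (2.9, 6.7), a distance of √(3.5² + 0.2²) ≈ 3.5.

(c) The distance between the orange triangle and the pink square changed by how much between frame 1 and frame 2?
-0.4

Distance in frame 1: 2.8. Distance in frame 2: 2.4.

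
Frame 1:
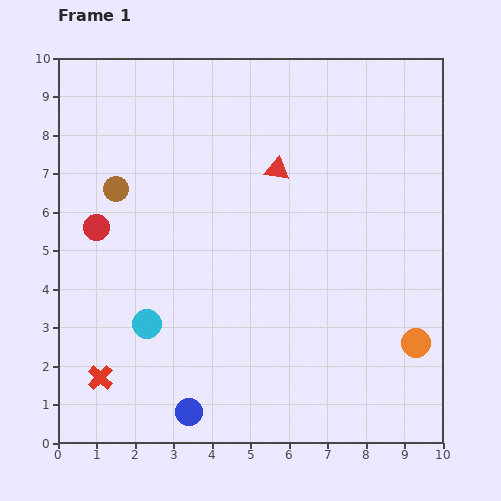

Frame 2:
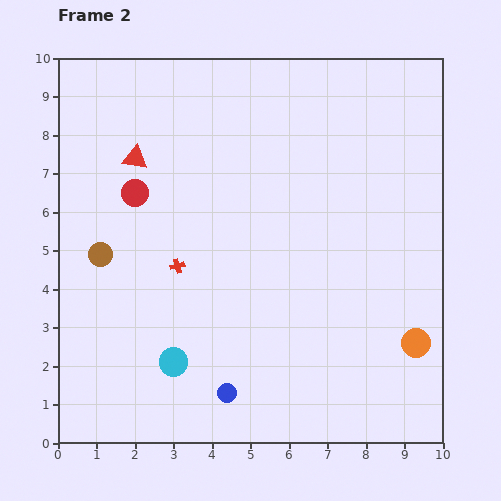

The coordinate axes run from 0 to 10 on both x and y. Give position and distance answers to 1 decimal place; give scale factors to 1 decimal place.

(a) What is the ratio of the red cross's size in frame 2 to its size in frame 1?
0.6×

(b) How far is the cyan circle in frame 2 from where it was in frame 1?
1.2

The cyan circle moved from (2.3, 3.1) to (3.0, 2.1), a distance of √(0.7² + 1.0²) ≈ 1.2.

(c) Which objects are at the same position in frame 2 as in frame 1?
the orange circle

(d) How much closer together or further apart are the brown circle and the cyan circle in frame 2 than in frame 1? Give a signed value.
-0.2

Distance in frame 1: 3.6. Distance in frame 2: 3.4.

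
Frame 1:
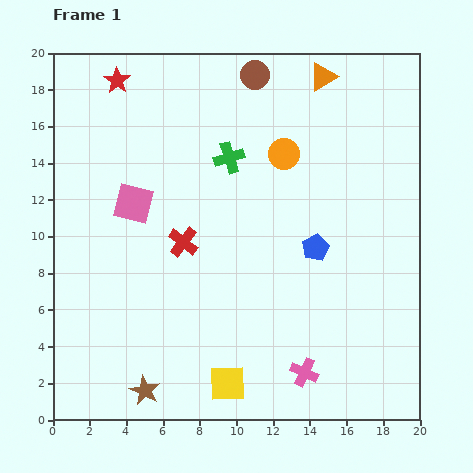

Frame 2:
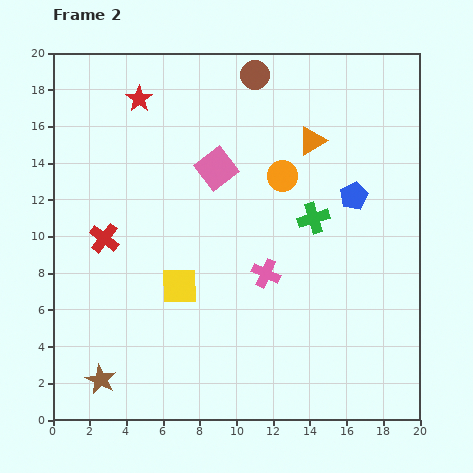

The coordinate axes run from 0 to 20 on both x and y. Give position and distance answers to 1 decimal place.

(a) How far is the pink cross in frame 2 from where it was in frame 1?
5.8

The pink cross moved from (13.7, 2.6) to (11.6, 8.0), a distance of √(2.1² + 5.4²) ≈ 5.8.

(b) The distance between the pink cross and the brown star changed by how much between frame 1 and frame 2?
+1.9

Distance in frame 1: 8.8. Distance in frame 2: 10.7.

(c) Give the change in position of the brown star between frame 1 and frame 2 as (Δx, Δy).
(-2.4, 0.6)

The brown star was at (5.0, 1.6) in frame 1 and (2.6, 2.2) in frame 2.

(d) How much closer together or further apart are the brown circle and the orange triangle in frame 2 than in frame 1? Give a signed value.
+1.1

Distance in frame 1: 3.7. Distance in frame 2: 4.8.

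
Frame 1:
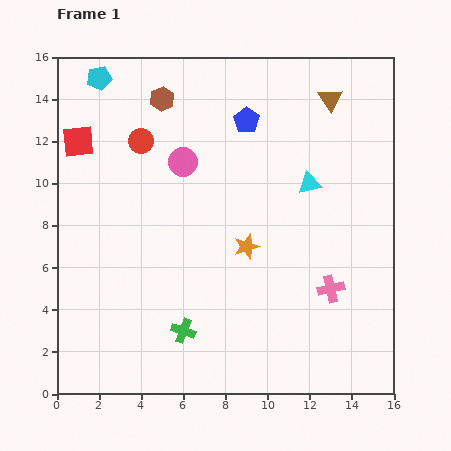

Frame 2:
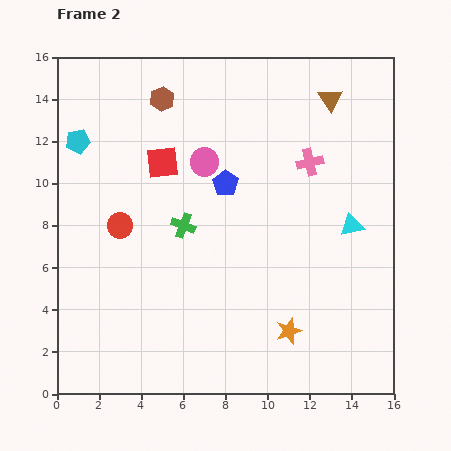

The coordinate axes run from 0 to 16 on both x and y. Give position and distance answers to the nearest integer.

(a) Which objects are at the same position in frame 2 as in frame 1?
the brown triangle, the brown hexagon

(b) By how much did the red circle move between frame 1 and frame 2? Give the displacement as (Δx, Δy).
(-1, -4)

The red circle was at (4, 12) in frame 1 and (3, 8) in frame 2.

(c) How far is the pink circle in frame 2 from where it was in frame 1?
1

The pink circle moved from (6, 11) to (7, 11), a distance of √(1² + 0²) ≈ 1.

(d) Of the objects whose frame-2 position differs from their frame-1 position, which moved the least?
the pink circle

(moved 1)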